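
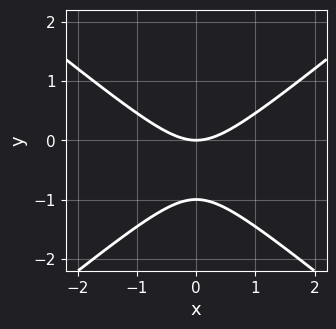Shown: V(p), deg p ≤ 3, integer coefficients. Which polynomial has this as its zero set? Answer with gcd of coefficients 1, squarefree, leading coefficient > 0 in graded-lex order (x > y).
2*x^2 - 3*y^2 - 3*y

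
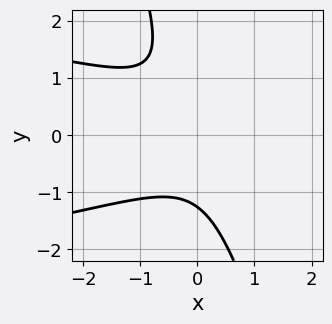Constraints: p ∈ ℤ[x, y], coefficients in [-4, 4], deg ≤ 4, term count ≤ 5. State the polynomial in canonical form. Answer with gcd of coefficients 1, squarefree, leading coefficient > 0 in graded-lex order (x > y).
3*x*y^2 + y^3 + 2*x^2 + x*y + 2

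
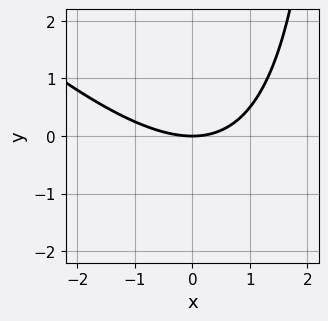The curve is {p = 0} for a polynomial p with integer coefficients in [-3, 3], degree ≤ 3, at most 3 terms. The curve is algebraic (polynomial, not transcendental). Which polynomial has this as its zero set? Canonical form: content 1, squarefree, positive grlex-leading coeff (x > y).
x^2 + x*y - 3*y

Degree: the shape is more complex than any degree-1 curve, so deg p = 2.
Against the integer gridlines: one y-axis crossing is at y = 0; it meets the x-axis at x = 0 (among the integer gridlines).
Putting this together gives p.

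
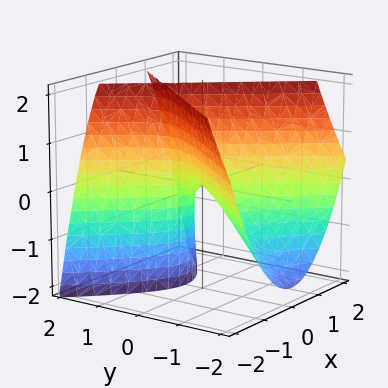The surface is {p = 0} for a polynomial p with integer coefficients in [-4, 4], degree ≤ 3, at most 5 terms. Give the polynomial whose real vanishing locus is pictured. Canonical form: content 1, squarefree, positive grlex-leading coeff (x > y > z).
Degree: no degree-1 surface has this shape, so deg p = 2.
Reading off the gridlines: it crosses the z-axis at the gridline z = 0; one x-axis crossing is at x = 0.
Solving for integer coefficients yields p as stated.

3*x^2 - 2*y^2 + 2*y*z - z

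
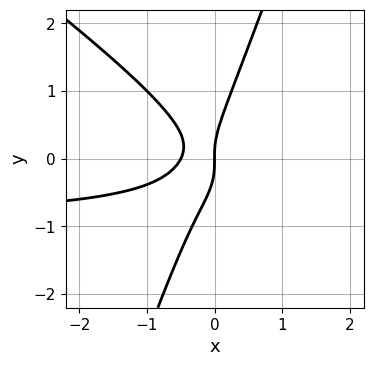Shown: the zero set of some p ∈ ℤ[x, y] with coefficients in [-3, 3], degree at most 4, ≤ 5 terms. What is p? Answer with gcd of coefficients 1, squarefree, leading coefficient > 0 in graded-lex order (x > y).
First, deg p = 3. The shape is more complex than any degree-2 curve.
Next, observable constraints: it crosses the x-axis at the gridline x = 0; one y-axis crossing is at y = 0.
Finally, putting this together gives p.

2*x^2*y + 2*x*y^2 - y^3 + 2*x^2 + x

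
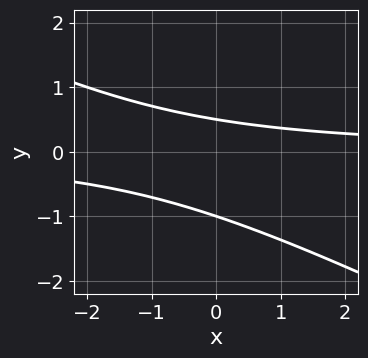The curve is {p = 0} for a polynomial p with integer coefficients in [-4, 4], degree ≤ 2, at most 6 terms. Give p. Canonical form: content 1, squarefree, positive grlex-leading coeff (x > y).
x*y + 2*y^2 + y - 1

deg p = 2. No degree-1 curve has this shape.
From the axis intercepts and sections: no x-intercept at any integer in the box; it crosses the y-axis at the gridline y = -1.
Assembling these constraints gives the stated polynomial.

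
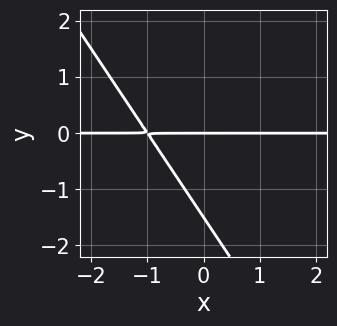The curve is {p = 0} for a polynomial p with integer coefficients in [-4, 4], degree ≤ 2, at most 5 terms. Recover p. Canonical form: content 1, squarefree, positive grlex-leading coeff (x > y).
3*x*y + 2*y^2 + 3*y

The degree is 2 — a generic line meets the curve in up to 2 points.
Observable constraints: it meets the y-axis at y = 0 (among the integer gridlines); the visible x-axis segment lies entirely on the curve.
These observations pin down the coefficients.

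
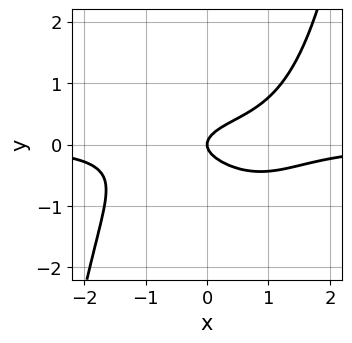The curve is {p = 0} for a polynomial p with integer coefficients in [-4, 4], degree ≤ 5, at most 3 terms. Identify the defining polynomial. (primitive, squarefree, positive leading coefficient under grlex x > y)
deg p = 4.
Observable constraints: one y-axis crossing is at y = 0; one x-axis crossing is at x = 0.
Solving for integer coefficients yields p as stated.

x^3*y - 3*y^2 + x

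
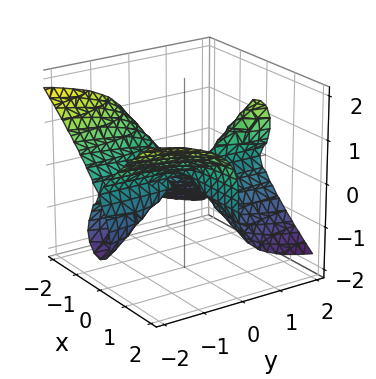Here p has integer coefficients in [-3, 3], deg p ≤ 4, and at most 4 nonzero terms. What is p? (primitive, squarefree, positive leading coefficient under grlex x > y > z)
3*x^2*y - 2*y*z^2 + 3*z^3

(a) I count 3 distinct pieces. Treating them together as one polynomial.
(b) The degree is 3 — a generic line meets the surface in up to 3 points.
(c) From the visible intercepts: every point of the y-axis in the box is on the surface; the visible x-axis segment lies entirely on the surface; it meets the z-axis at z = 0 (among the integer gridlines).
(d) Putting this together gives p.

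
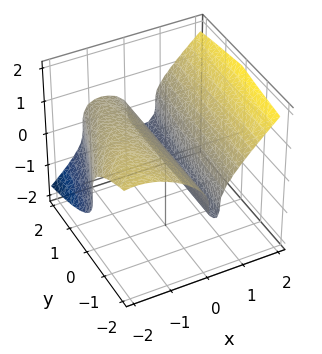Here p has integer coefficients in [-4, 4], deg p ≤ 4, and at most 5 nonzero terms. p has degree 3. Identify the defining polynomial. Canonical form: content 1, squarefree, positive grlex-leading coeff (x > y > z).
2*x^3 - x^2*y - 3*z^3 + 3*x^2 - 2*x

1. deg p = 3. The shape is more complex than any degree-2 surface.
2. From the visible intercepts: it crosses the z-axis at the gridline z = 0; every point of the y-axis in the box is on the surface.
3. Matching integer coefficients to the picture gives p. Check: (-2, 0, 0) on the x-axis lies on the surface, and p(-2, 0, 0) = 0. ✓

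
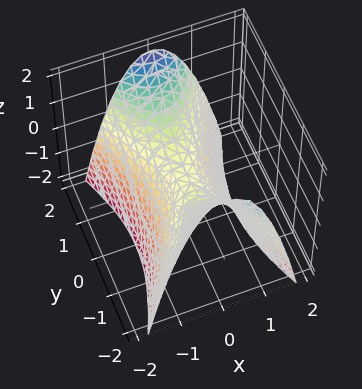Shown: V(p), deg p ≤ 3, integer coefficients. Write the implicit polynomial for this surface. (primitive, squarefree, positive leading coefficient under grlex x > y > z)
3*x^2 - y^2 + 2*z

The degree is 2 — a saddle surface; a quadric.
Symmetries: mirror symmetry x ↦ −x ⇒ only even powers of x; it's symmetric under y → −y, forcing even powers of y.
From the visible intercepts: it meets the y-axis at y = 0 (among the integer gridlines); one z-axis crossing is at z = 0; it meets the x-axis at x = 0 (among the integer gridlines).
Matching integer coefficients to the picture gives p.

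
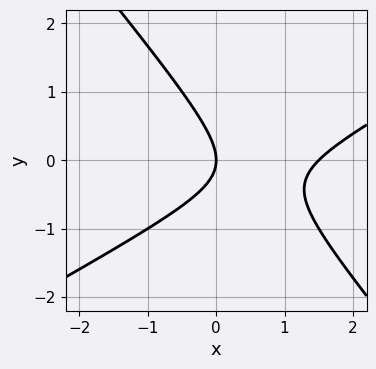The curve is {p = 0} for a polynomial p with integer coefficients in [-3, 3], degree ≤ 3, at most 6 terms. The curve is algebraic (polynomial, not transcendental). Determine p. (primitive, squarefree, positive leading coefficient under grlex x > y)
2*x^2 - 2*x*y - 3*y^2 - 3*x

deg p = 2.
Checking where it meets the axes: it crosses the x-axis at the gridline x = 0; it meets the y-axis at y = 0 (among the integer gridlines).
Assembling these constraints gives the stated polynomial.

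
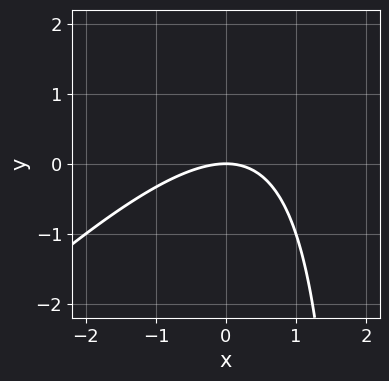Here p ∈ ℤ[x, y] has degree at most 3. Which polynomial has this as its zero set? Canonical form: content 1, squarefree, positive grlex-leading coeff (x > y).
1. Degree: no degree-1 curve has this shape, so deg p = 2.
2. From the axis intercepts and sections: one x-axis crossing is at x = 0; one y-axis crossing is at y = 0.
3. Together with the visible shape, these determine p as stated.

x^2 - x*y + 2*y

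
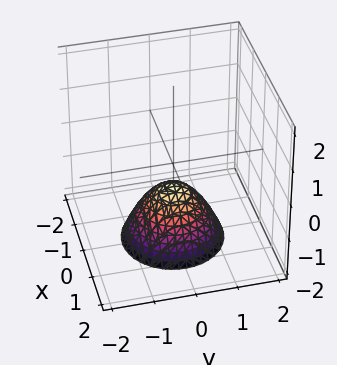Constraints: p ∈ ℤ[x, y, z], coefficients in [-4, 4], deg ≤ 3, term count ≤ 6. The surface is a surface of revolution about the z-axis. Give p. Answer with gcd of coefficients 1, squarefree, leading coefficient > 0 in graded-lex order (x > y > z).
3*x^2 + 3*y^2 + 3*z + 2

Degree: the shape is more complex than any degree-1 surface, so deg p = 2.
Symmetries: the surface is invariant under rotation about z: p = q(x² + y², z).
Observable constraints: no y-intercept at any integer in the box; a circular section at z = -1 has radius between 0 and 1; the surface avoids every integer x-axis point in the box.
The integer polynomial consistent with all of this is the stated p.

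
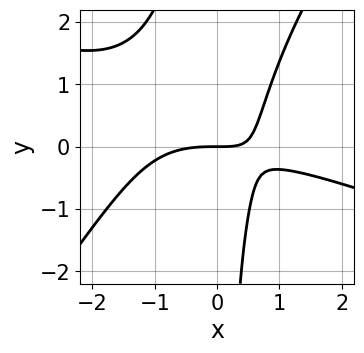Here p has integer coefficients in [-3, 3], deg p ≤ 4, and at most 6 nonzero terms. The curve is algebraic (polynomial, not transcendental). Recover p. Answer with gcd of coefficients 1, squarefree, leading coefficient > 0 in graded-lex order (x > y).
First, the degree is 3 — no degree-2 curve has this shape.
Next, reading off the gridlines: it meets the x-axis at x = 0 (among the integer gridlines); it crosses the y-axis at the gridline y = 0.
Finally, putting this together gives p.

x^3 + 2*x^2*y - 2*x*y^2 + 3*x*y - 3*y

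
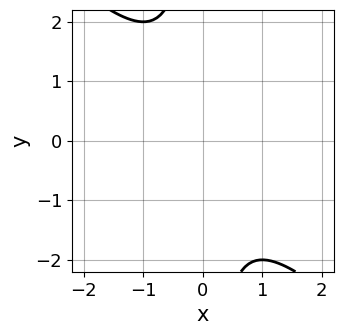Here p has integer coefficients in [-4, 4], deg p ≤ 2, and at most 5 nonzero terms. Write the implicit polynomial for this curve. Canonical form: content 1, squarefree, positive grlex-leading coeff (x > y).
1. Degree: the shape is more complex than any degree-1 curve, so deg p = 2.
2. From the axis intercepts and sections: no x-intercept at any integer in the box; no y-intercept at any integer in the box.
3. Solving for integer coefficients yields p as stated.

x^2 + x*y + 1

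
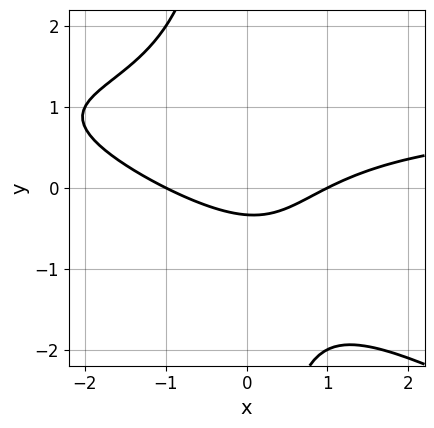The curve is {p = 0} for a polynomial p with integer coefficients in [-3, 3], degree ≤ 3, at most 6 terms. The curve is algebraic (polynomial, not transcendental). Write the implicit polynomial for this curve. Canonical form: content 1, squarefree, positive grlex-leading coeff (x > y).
x^2*y + 2*x*y^2 - x^2 + 3*y + 1

(a) deg p = 3. No degree-2 curve has this shape.
(b) From the axis intercepts and sections: the x-axis gridline crossings are at x ∈ {-1, 1}.
(c) Together with the visible shape, these determine p as stated.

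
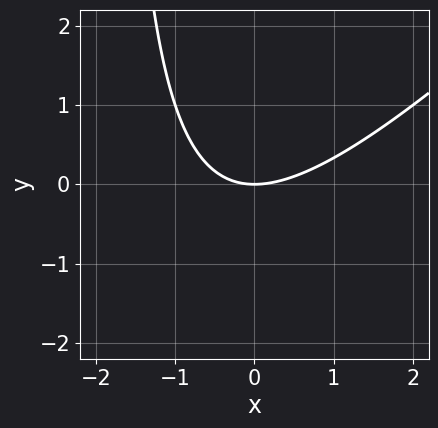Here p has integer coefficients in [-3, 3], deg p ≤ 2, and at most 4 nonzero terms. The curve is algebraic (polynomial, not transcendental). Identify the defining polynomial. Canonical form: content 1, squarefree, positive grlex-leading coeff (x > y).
x^2 - x*y - 2*y

1. deg p = 2. No degree-1 curve has this shape.
2. Observable constraints: one y-axis crossing is at y = 0; one x-axis crossing is at x = 0.
3. The integer polynomial consistent with all of this is the stated p.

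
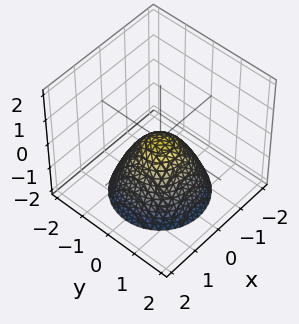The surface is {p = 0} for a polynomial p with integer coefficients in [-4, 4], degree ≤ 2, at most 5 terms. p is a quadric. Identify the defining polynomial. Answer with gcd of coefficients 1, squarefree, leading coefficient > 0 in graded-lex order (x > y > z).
First, the degree is 2 — a single bowl opening along one axis; a quadric.
Then, by symmetry, every cross-section ⟂ z is a circle, so x, y appear only via x² + y².
Next, from the axis intercepts and sections: it meets the y-axis at y = 0 (among the integer gridlines); it crosses the x-axis at the gridline x = 0; it crosses the z-axis at the gridline z = 0.
Finally, solving for integer coefficients yields p as stated.

x^2 + y^2 + z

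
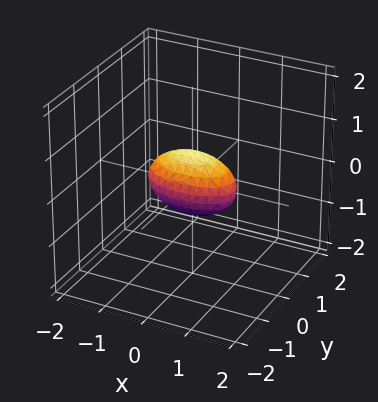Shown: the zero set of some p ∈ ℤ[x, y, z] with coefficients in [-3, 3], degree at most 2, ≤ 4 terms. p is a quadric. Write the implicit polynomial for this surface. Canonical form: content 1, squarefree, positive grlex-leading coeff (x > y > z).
x^2 + 3*y^2 + 2*z^2 - 1

Degree: a closed, bounded, convex surface; a quadric, so deg p = 2.
Symmetries: mirror symmetry x ↦ −x ⇒ only even powers of x; it's symmetric under y → −y, forcing even powers of y; it's symmetric under z → −z, forcing even powers of z.
Checking where it meets the axes: the x-axis gridline crossings are at x ∈ {-1, 1}.
Together with the visible shape, these determine p as stated.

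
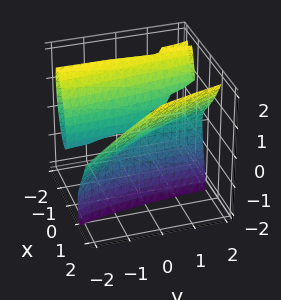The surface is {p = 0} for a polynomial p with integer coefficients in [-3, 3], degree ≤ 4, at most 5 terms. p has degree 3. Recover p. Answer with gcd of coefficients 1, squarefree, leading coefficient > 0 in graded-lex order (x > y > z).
2*x^3 + x^2*y + x*y - 3*x*z - z^2

1. I count 2 distinct pieces. Treating them together as one polynomial.
2. deg p = 3. No degree-2 surface has this shape.
3. Against the integer gridlines: one x-axis crossing is at x = 0; it meets the z-axis at z = 0 (among the integer gridlines).
4. Fitting integer coefficients to these (and the overall shape) gives p. Check: (0, -2, 0) on the y-axis lies on the surface, and p(0, -2, 0) = 0. ✓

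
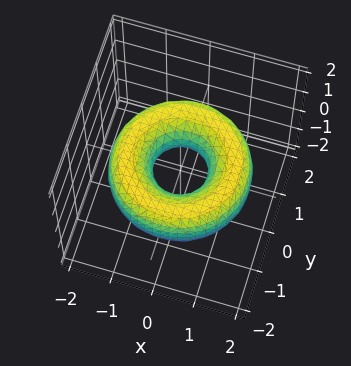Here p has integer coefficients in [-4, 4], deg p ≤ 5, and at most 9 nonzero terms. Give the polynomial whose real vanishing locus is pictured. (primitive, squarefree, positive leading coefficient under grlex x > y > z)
x^4 + 2*x^2*y^2 + y^4 - 3*x^2 - 3*y^2 + 3*z^2 + 1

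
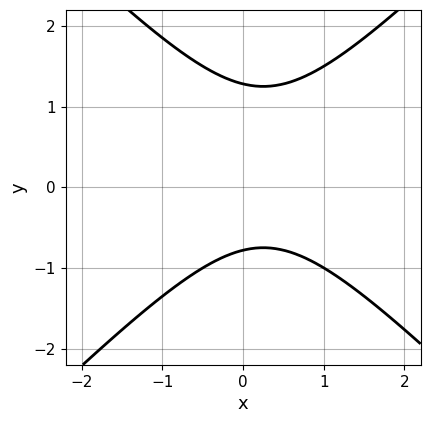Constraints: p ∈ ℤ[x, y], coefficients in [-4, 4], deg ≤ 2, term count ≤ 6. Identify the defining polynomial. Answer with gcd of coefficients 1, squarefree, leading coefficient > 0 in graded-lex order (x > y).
(a) deg p = 2. The shape is more complex than any degree-1 curve.
(b) Observable constraints: no x-intercept at any integer in the box.
(c) Together with the visible shape, these determine p as stated.

2*x^2 - 2*y^2 - x + y + 2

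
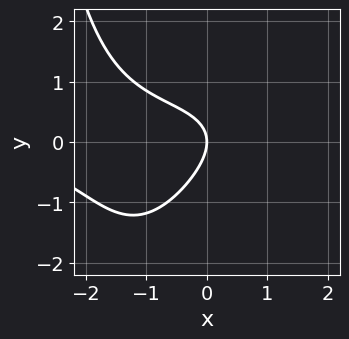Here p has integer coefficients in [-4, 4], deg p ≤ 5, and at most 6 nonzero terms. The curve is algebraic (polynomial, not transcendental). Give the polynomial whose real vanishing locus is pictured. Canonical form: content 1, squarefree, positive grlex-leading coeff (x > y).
deg p = 4. No degree-3 curve has this shape.
From the axis intercepts and sections: one x-axis crossing is at x = 0; one y-axis crossing is at y = 0.
The integer polynomial consistent with all of this is the stated p.

x^3*y - 2*x*y + 3*y^2 + 3*x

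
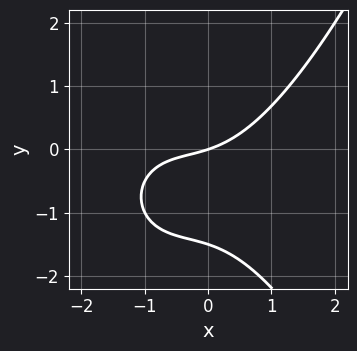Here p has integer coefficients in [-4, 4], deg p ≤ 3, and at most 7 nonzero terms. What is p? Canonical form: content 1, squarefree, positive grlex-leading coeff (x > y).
The degree is 3 — no degree-2 curve has this shape.
From the axis intercepts and sections: it meets the y-axis at y = 0 (among the integer gridlines); one x-axis crossing is at x = 0.
Fitting integer coefficients to these (and the overall shape) gives p.

x^3 + x^2 - 2*y^2 + x - 3*y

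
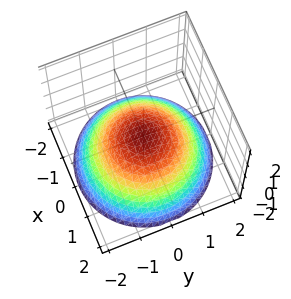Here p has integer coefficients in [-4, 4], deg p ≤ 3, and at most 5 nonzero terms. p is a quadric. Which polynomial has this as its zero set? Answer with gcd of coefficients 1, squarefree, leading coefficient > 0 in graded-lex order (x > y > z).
x^2 + y^2 + 2*z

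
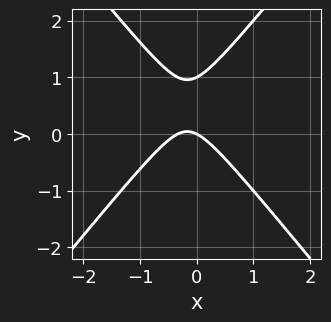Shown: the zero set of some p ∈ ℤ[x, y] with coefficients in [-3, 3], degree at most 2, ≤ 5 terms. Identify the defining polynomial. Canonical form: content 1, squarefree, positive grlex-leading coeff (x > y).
3*x^2 - 2*y^2 + x + 2*y

1. deg p = 2. No degree-1 curve has this shape.
2. Reading off the gridlines: the y-axis gridline crossings are at y ∈ {0, 1}; one x-axis crossing is at x = 0.
3. The integer polynomial consistent with all of this is the stated p.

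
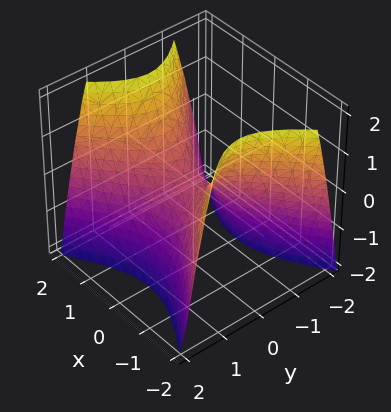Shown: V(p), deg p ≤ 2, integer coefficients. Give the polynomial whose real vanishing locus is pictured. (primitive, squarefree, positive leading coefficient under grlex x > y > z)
The degree is 2 — a saddle surface; a quadric.
Symmetries: mirror symmetry x ↦ −x ⇒ only even powers of x; mirror symmetry y ↦ −y ⇒ only even powers of y.
Against the integer gridlines: it meets the y-axis at y = 0 (among the integer gridlines); it crosses the z-axis at the gridline z = 0; it meets the x-axis at x = 0 (among the integer gridlines).
Together with the visible shape, these determine p as stated.

2*x^2 - 3*y^2 - 2*z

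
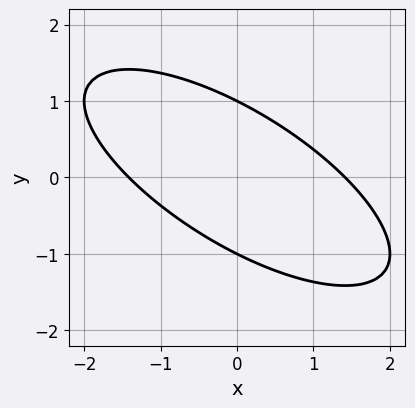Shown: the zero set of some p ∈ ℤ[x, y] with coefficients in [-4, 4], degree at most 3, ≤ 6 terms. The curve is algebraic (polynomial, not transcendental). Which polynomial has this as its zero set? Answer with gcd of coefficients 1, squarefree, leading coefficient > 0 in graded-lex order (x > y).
(a) The degree is 2 — the shape is more complex than any degree-1 curve.
(b) From the visible intercepts: among the integer gridlines, it crosses the y-axis at y ∈ {-1, 1}.
(c) Matching integer coefficients to the picture gives p.

x^2 + 2*x*y + 2*y^2 - 2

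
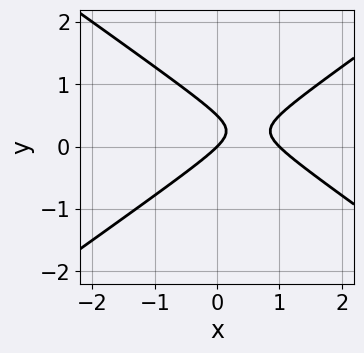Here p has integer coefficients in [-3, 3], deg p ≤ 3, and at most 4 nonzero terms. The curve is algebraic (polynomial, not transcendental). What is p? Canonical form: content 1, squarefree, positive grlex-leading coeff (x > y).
(a) Degree: a generic line meets the curve in up to 2 points, so deg p = 2.
(b) Observable constraints: it meets the y-axis at y = 0 (among the integer gridlines); the x-axis gridline crossings are at x ∈ {0, 1}.
(c) Putting this together gives p.

x^2 - 2*y^2 - x + y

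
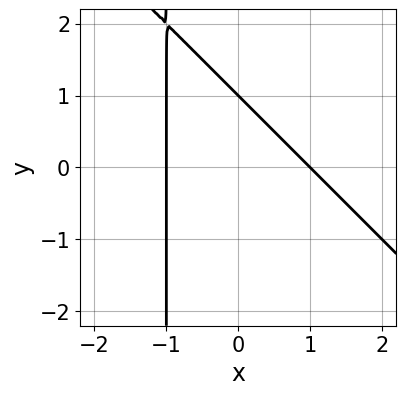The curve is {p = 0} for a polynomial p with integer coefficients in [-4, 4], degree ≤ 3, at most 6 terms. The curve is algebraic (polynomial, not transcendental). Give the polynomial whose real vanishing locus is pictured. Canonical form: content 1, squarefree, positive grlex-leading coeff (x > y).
First, the degree is 2 — no degree-1 curve has this shape.
Next, reading off the gridlines: among the integer gridlines, it crosses the x-axis at x ∈ {-1, 1}; one y-axis crossing is at y = 1.
Finally, these observations pin down the coefficients.

x^2 + x*y + y - 1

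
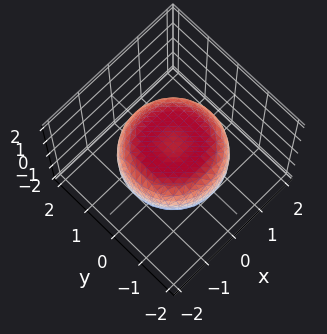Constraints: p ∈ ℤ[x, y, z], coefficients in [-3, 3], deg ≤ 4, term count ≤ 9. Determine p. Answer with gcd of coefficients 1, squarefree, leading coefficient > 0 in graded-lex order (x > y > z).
x^4 + 2*x^2*y^2 + y^4 - x^2 - y^2 + 3*z^2 - 2

1. The degree is 4 — no degree-3 surface has this shape.
2. Symmetry: the z-axis is an axis of rotation, so x and y enter only as x² + y².
3. Reading off the gridlines: a circular section at z = 0 has radius between 1 and 2.
4. Together with the visible shape, these determine p as stated.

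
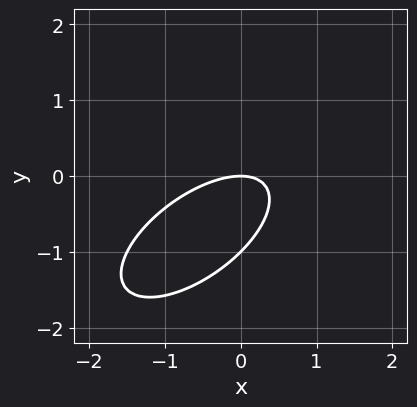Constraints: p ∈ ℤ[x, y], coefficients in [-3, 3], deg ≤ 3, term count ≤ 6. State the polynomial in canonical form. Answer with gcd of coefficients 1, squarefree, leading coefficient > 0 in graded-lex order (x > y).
2*x^2 - 3*x*y + 3*y^2 + 3*y

The degree is 2 — no degree-1 curve has this shape.
From the visible intercepts: the y-axis gridline crossings are at y ∈ {-1, 0}; it crosses the x-axis at the gridline x = 0.
These observations pin down the coefficients.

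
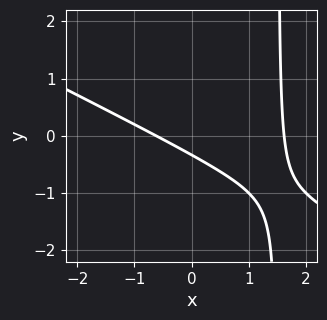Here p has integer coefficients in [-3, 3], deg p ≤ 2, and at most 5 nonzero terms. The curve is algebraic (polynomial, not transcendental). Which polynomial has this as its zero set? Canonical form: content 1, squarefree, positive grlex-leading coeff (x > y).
x^2 + 2*x*y - x - 3*y - 1

First, degree: a generic line meets the curve in up to 2 points, so deg p = 2.
Finally, the integer polynomial consistent with all of this is the stated p.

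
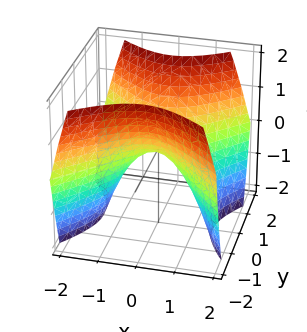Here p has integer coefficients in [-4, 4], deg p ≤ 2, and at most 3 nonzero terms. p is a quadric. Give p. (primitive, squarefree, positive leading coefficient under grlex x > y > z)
x^2 - y^2 + z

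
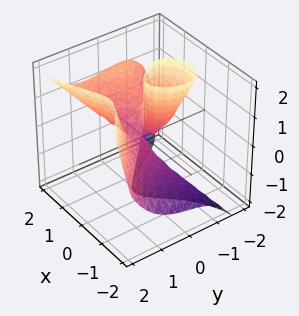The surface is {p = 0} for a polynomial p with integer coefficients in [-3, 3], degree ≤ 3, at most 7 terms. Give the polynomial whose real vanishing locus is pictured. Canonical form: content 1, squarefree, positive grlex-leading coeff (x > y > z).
1. The degree is 3 — no degree-2 surface has this shape.
2. From the axis intercepts and sections: one x-axis crossing is at x = 0; the visible z-axis segment lies entirely on the surface; it crosses the y-axis at the gridline y = 0.
3. Putting this together gives p.

2*x^3 - 3*x^2*z - x*z^2 + 3*y^3 - 3*y*z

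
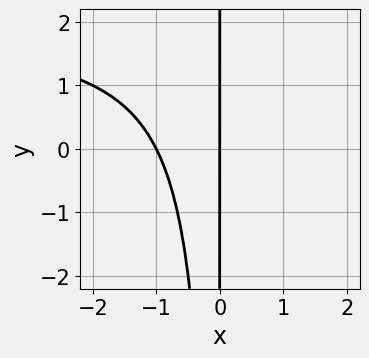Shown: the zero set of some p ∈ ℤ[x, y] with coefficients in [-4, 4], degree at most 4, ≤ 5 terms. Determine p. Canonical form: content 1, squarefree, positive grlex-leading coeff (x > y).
x^2*y - 2*x^2 - 2*x

Degree: no degree-2 curve has this shape, so deg p = 3.
Reading off the gridlines: the visible y-axis segment lies entirely on the curve; the x-axis gridline crossings are at x ∈ {-1, 0}.
Fitting integer coefficients to these (and the overall shape) gives p.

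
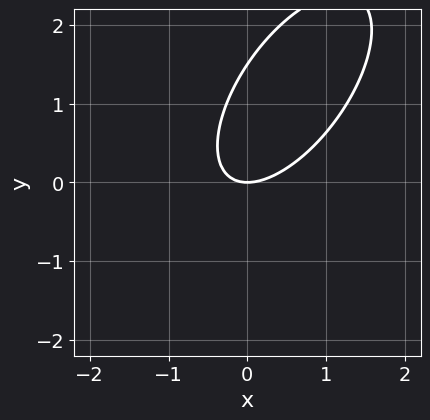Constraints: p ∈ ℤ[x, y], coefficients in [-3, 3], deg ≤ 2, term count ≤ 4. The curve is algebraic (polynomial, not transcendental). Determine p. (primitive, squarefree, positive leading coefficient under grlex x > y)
deg p = 2.
From the axis intercepts and sections: one x-axis crossing is at x = 0; it crosses the y-axis at the gridline y = 0.
Putting this together gives p.

3*x^2 - 3*x*y + 2*y^2 - 3*y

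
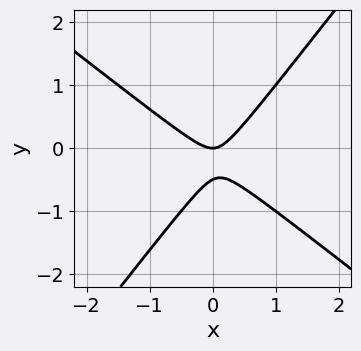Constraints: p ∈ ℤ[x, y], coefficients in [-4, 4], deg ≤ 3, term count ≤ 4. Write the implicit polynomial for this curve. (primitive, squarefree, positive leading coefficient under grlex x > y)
First, deg p = 2. No degree-1 curve has this shape.
Then, against the integer gridlines: it meets the y-axis at y = 0 (among the integer gridlines); one x-axis crossing is at x = 0.
Finally, putting this together gives p.

2*x^2 + x*y - 2*y^2 - y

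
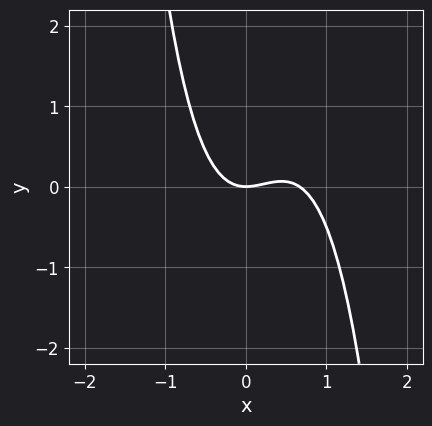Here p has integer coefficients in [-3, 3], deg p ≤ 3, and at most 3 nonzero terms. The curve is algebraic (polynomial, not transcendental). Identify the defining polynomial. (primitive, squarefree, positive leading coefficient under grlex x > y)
3*x^3 - 2*x^2 + 2*y

1. Degree: the shape is more complex than any degree-2 curve, so deg p = 3.
2. Checking where it meets the axes: it crosses the x-axis at the gridline x = 0; it meets the y-axis at y = 0 (among the integer gridlines).
3. Fitting integer coefficients to these (and the overall shape) gives p.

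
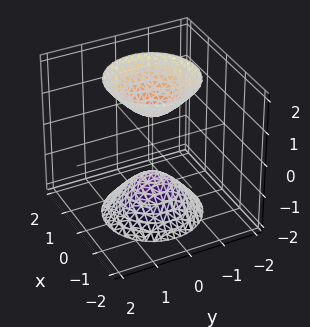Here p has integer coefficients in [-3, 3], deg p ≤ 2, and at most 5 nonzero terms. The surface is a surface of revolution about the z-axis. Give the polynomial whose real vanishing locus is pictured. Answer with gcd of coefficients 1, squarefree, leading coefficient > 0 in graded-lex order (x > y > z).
2*x^2 + 2*y^2 - z^2 + 1

There are 2 components. They look like related sheets of one shape, so recover p as a whole.
deg p = 2. No degree-1 surface has this shape.
Symmetry: every cross-section ⟂ z is a circle, so x, y appear only via x² + y².
Reading off the gridlines: the surface avoids every integer x-axis point in the box; the surface avoids every integer y-axis point in the box; a circular section at z = 2 has radius between 1 and 2.
Fitting integer coefficients to these (and the overall shape) gives p. Check: (0, 0, 1) on the z-axis lies on the surface, and p(0, 0, 1) = 0. ✓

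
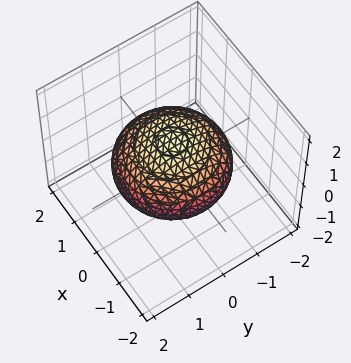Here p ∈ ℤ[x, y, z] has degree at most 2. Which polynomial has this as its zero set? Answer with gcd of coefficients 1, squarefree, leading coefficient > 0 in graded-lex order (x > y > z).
First, the degree is 2 — a closed, bounded, convex surface; a quadric.
Next, symmetries: mirror symmetry z ↦ −z ⇒ only even powers of z; the z-axis is an axis of rotation, so x and y enter only as x² + y².
Next, checking where it meets the axes: a circular section at z = 0 has radius between 1 and 2; the z-axis gridline crossings are at z ∈ {-1, 1}.
Finally, these observations pin down the coefficients.

x^2 + y^2 + 2*z^2 - 2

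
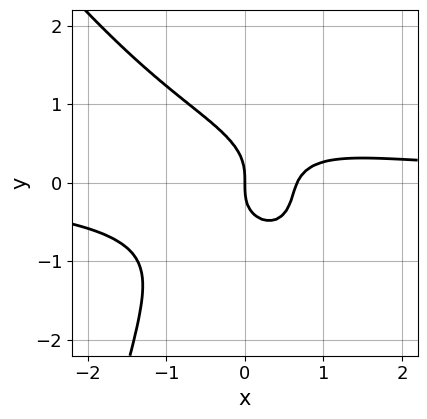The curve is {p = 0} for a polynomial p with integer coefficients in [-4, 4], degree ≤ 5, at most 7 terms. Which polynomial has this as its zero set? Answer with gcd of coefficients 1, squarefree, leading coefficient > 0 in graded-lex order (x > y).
3*x^3*y + 2*x^2*y^2 + 3*y^3 - 3*x^2 + 2*x

First, deg p = 4. A generic line meets the curve in up to 4 points.
Next, observable constraints: it meets the x-axis at x = 0 (among the integer gridlines); it meets the y-axis at y = 0 (among the integer gridlines).
Finally, putting this together gives p.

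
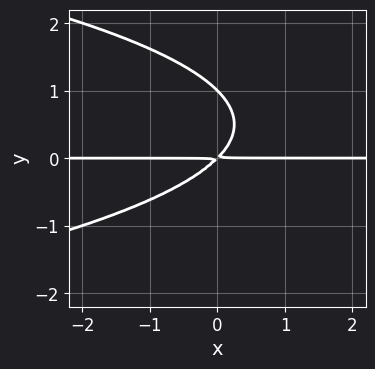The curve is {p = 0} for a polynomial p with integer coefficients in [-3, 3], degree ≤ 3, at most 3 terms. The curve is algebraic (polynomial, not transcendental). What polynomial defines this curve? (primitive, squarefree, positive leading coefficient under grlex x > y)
y^3 + x*y - y^2

The degree is 3 — no degree-2 curve has this shape.
Observable constraints: it meets the y-axis at y = 1 (among the integer gridlines); the visible x-axis segment lies entirely on the curve.
Assembling these constraints gives the stated polynomial.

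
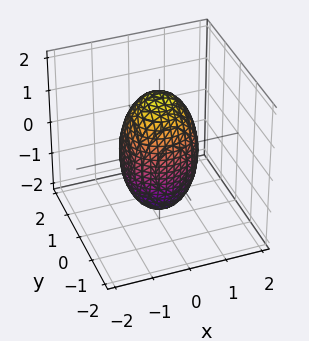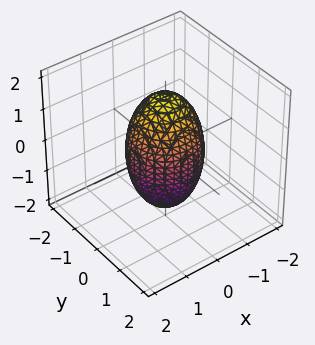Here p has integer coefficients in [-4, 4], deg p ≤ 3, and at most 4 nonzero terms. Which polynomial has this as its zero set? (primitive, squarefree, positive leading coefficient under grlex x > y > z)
3*x^2 + 3*y^2 + z^2 - 3

Degree: a generic line meets the surface in up to 2 points, so deg p = 2.
Symmetries: the surface is invariant under rotation about z: p = q(x² + y², z).
Observable constraints: the y-axis gridline crossings are at y ∈ {-1, 1}; the x-axis gridline crossings are at x ∈ {-1, 1}; a circular section at z = 0 has radius exactly 1.
These observations pin down the coefficients.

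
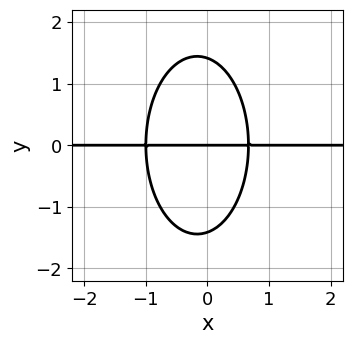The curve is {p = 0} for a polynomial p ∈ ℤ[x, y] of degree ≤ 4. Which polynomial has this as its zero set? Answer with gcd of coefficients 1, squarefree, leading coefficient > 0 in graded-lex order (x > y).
3*x^2*y + y^3 + x*y - 2*y

deg p = 3. No degree-2 curve has this shape.
From the visible intercepts: one y-axis crossing is at y = 0; the visible x-axis segment lies entirely on the curve.
Putting this together gives p.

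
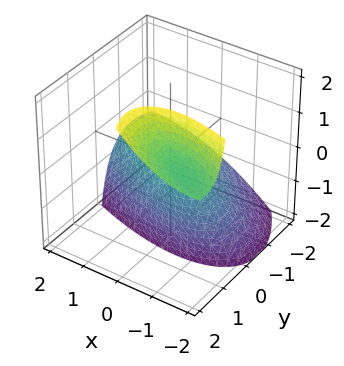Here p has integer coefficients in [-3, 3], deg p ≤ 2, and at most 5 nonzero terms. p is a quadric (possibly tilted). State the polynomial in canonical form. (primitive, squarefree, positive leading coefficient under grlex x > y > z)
x^2 + 2*x*y + 2*y^2 - 3*y*z + 2*z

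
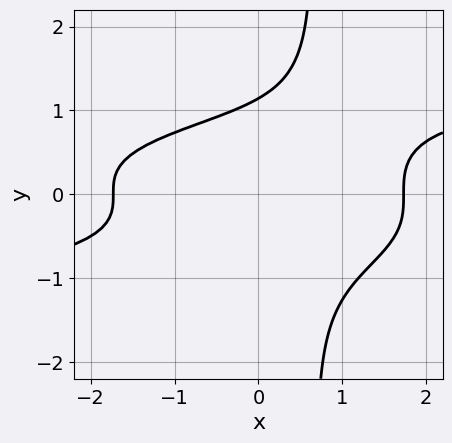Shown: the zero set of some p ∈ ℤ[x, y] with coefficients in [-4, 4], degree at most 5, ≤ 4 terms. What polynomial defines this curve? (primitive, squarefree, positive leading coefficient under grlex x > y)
3*x*y^3 - 2*y^3 - x^2 + 3

1. deg p = 4.
2. Solving for integer coefficients yields p as stated.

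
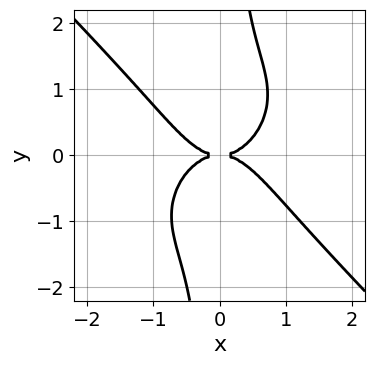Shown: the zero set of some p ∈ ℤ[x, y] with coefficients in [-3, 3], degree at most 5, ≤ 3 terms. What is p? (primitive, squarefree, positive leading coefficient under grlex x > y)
deg p = 4. The shape is more complex than any degree-3 curve.
From the visible intercepts: it meets the x-axis at x = 0 (among the integer gridlines); it meets the y-axis at y = 0 (among the integer gridlines).
The integer polynomial consistent with all of this is the stated p.

x^4 + x*y^3 - y^2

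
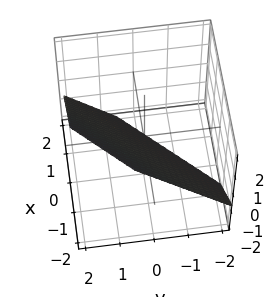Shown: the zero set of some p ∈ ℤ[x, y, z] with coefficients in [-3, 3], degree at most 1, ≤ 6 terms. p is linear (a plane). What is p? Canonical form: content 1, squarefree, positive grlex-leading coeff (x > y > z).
(a) The degree is 1 — the surface is flat (a plane).
(b) Putting this together gives p.

3*x - 3*y + 3*z + 2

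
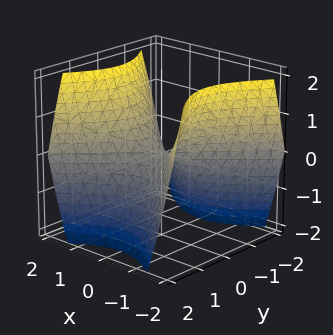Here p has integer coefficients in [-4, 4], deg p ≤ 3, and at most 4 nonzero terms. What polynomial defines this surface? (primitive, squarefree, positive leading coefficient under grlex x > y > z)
x^2 - y^2 - z

1. Degree: a saddle surface; a quadric, so deg p = 2.
2. Symmetries: mirror symmetry y ↦ −y ⇒ only even powers of y; mirror symmetry x ↦ −x ⇒ only even powers of x.
3. From the visible intercepts: it meets the z-axis at z = 0 (among the integer gridlines); one y-axis crossing is at y = 0.
4. The integer polynomial consistent with all of this is the stated p.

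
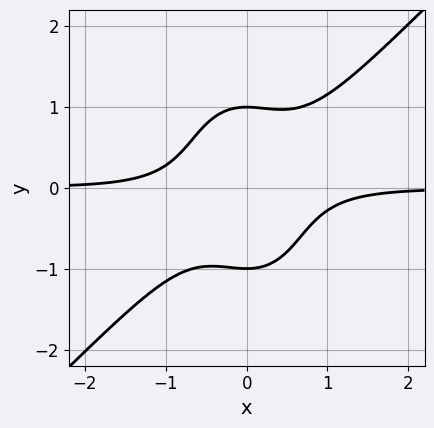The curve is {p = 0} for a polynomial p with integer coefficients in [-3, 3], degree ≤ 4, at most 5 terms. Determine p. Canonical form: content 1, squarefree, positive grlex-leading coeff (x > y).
3*x^3*y - 2*x^2*y^2 - y^4 + 1

First, deg p = 4. The shape is more complex than any degree-3 curve.
Next, against the integer gridlines: among the integer gridlines, it crosses the y-axis at y ∈ {-1, 1}; it misses every integer gridline on the x-axis.
Finally, solving for integer coefficients yields p as stated.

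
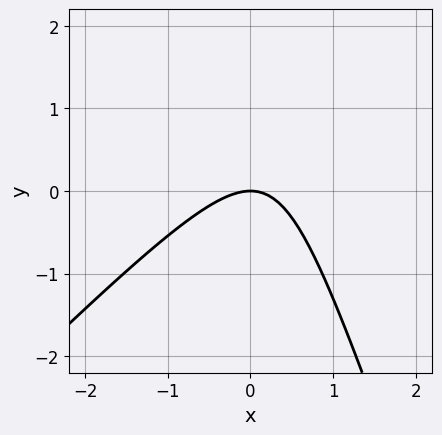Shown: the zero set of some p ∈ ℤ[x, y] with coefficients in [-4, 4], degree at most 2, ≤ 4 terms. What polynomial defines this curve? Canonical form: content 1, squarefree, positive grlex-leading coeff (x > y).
First, deg p = 2. No degree-1 curve has this shape.
Then, reading off the gridlines: one y-axis crossing is at y = 0; it meets the x-axis at x = 0 (among the integer gridlines).
Finally, the integer polynomial consistent with all of this is the stated p.

3*x^2 - 2*x*y - y^2 + 3*y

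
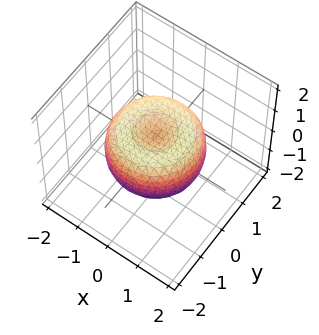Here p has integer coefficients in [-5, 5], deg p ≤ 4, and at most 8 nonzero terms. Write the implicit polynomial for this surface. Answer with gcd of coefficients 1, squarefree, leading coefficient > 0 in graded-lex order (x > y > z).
2*x^4 + 4*x^2*y^2 + 2*y^4 - 3*x^2 - 3*y^2 + 3*z^2 - 1

1. deg p = 4. No degree-3 surface has this shape.
2. Symmetries: the surface is invariant under rotation about z: p = q(x² + y², z).
3. Reading off the gridlines: a circular section at z = 0 has radius between 1 and 2.
4. Assembling these constraints gives the stated polynomial.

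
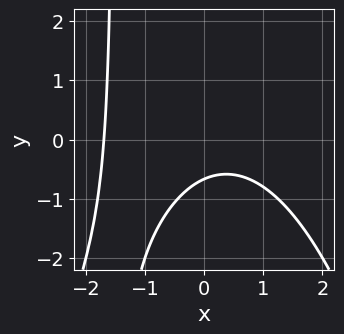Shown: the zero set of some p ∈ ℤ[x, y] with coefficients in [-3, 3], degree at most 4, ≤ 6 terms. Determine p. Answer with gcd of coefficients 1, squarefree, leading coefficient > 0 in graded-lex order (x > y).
x^3 + x^2 + 2*x*y + 3*y + 2

The degree is 3 — the shape is more complex than any degree-2 curve.
The integer polynomial consistent with all of this is the stated p.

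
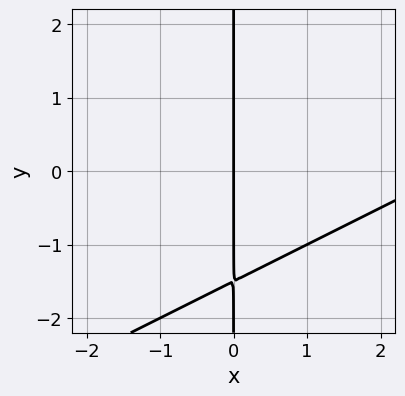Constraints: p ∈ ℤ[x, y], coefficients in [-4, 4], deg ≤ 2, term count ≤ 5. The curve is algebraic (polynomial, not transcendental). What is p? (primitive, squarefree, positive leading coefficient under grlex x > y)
1. The degree is 2 — the shape is more complex than any degree-1 curve.
2. Against the integer gridlines: every point of the y-axis in the box is on the curve; it crosses the x-axis at the gridline x = 0.
3. Assembling these constraints gives the stated polynomial.

x^2 - 2*x*y - 3*x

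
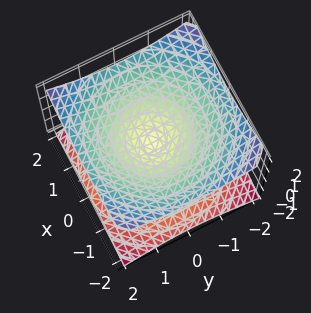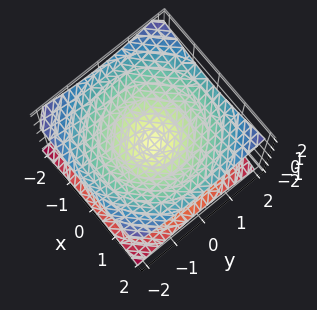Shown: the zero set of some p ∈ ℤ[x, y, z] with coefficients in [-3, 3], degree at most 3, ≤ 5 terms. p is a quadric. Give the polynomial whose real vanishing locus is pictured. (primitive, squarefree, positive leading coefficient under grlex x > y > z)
1. Degree: a double cone through the origin; a quadric, so deg p = 2.
2. Symmetries: it's symmetric under z → −z, forcing even powers of z; the z-axis is an axis of rotation, so x and y enter only as x² + y².
3. Checking where it meets the axes: one y-axis crossing is at y = 0; a circular section at z = 1 has radius between 1 and 2; it meets the z-axis at z = 0 (among the integer gridlines).
4. Matching integer coefficients to the picture gives p.

x^2 + y^2 - 2*z^2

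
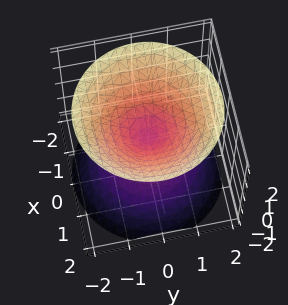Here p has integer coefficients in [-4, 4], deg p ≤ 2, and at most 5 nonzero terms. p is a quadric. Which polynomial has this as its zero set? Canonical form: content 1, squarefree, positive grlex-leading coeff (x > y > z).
1. The picture has 2 separate pieces.
2. deg p = 2.
3. Symmetries: the z ↦ −z reflection is a symmetry, so z appears only in even powers; the z-axis is an axis of rotation, so x and y enter only as x² + y².
4. Checking where it meets the axes: a circular section at z = 1 has radius exactly 1; one x-axis crossing is at x = 0; it crosses the y-axis at the gridline y = 0.
5. Putting this together gives p.

x^2 + y^2 - z^2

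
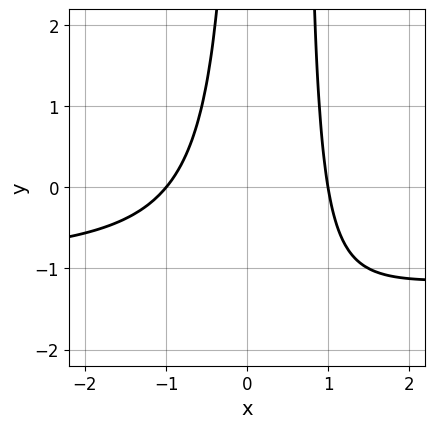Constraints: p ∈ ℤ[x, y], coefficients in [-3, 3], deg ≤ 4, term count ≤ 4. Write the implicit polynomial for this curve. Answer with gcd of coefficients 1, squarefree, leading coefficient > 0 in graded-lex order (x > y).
3*x^2*y + 3*x^2 - 2*x*y - 3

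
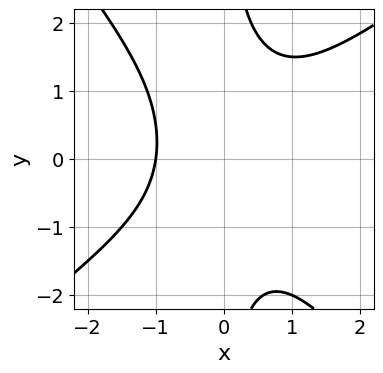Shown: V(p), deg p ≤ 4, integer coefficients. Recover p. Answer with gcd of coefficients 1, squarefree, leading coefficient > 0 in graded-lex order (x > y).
(a) deg p = 3.
(b) From the axis intercepts and sections: the curve avoids every integer y-axis point in the box; it meets the x-axis at x = -1 (among the integer gridlines).
(c) Assembling these constraints gives the stated polynomial.

2*x^3 - x^2*y - 2*x*y^2 + x + 3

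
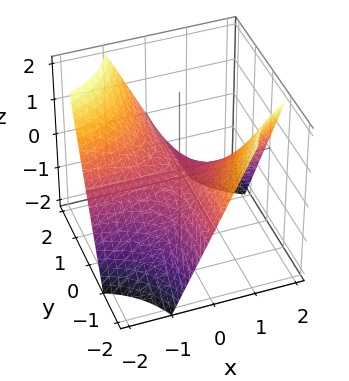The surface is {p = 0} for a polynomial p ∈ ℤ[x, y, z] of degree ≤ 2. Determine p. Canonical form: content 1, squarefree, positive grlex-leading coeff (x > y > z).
x*y + z

First, the degree is 2 — a hyperbolic paraboloid; a quadric.
Next, observable constraints: it crosses the z-axis at the gridline z = 0; every point of the x-axis in the box is on the surface; every point of the y-axis in the box is on the surface.
Finally, fitting integer coefficients to these (and the overall shape) gives p.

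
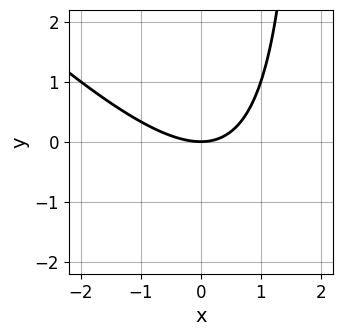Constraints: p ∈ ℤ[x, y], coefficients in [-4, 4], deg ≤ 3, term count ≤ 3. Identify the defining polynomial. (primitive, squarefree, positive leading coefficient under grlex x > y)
x^2 + x*y - 2*y

First, deg p = 2. The shape is more complex than any degree-1 curve.
Then, observable constraints: one x-axis crossing is at x = 0; it meets the y-axis at y = 0 (among the integer gridlines).
Finally, putting this together gives p.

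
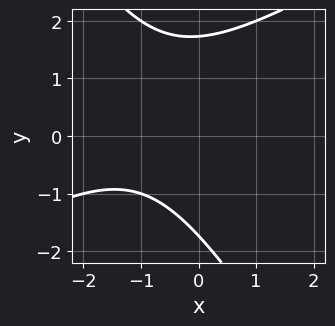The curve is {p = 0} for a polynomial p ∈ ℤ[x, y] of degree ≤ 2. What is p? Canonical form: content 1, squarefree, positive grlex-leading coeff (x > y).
x^2 - x*y - y^2 + 2*x + 3

First, deg p = 2. No degree-1 curve has this shape.
Then, reading off the gridlines: the curve avoids every integer x-axis point in the box.
Finally, solving for integer coefficients yields p as stated.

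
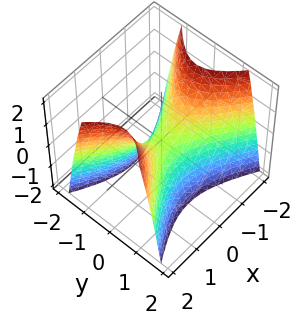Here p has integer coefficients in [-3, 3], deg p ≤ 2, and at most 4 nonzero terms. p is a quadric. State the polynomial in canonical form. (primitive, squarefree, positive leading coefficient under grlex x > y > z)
The degree is 2 — a hyperbolic paraboloid; a quadric.
Symmetries: mirror symmetry y ↦ −y ⇒ only even powers of y; it's symmetric under x → −x, forcing even powers of x.
Against the integer gridlines: one y-axis crossing is at y = 0; it crosses the z-axis at the gridline z = 0; it crosses the x-axis at the gridline x = 0.
Matching integer coefficients to the picture gives p.

x^2 - 2*y^2 - z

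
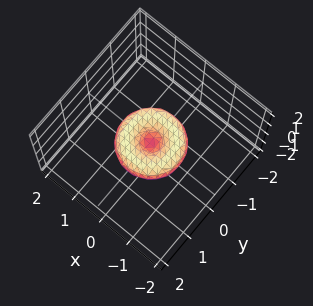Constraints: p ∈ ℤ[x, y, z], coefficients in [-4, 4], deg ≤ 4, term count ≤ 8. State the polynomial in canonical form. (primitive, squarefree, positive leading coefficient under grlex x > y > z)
x^4 + 2*x^2*y^2 + y^4 - x^2 - y^2 + 2*z^2

The degree is 4 — the shape is more complex than any degree-3 surface.
Symmetries: the z-axis is an axis of rotation, so x and y enter only as x² + y².
Observable constraints: the x-axis gridline crossings are at x ∈ {-1, 0, 1}; one z-axis crossing is at z = 0; the y-axis gridline crossings are at y ∈ {-1, 0, 1}.
Putting this together gives p.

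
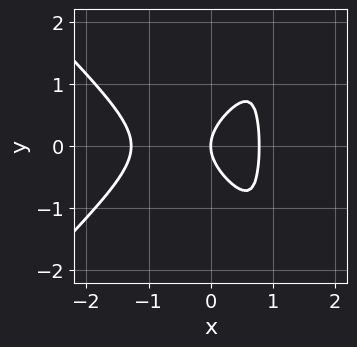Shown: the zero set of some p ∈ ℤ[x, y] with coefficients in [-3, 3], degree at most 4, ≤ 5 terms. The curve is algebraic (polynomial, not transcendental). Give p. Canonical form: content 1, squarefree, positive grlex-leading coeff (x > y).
2*x^3 - 2*x*y^2 + x^2 + 2*y^2 - 2*x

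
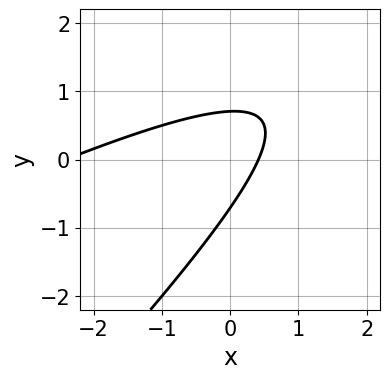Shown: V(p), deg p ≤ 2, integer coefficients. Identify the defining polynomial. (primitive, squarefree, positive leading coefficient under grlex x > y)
x^2 - 3*x*y + 2*y^2 + 2*x - 1

(a) Degree: no degree-1 curve has this shape, so deg p = 2.
(b) Putting this together gives p.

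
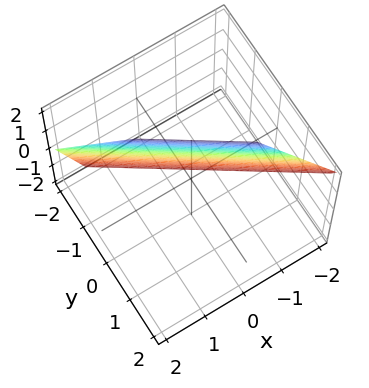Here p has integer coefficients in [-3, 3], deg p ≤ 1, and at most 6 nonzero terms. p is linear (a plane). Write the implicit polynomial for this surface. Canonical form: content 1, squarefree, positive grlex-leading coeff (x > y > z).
2*x + 3*y - 2*z + 2

First, degree: the surface is flat (a plane), so deg p = 1.
Then, observable constraints: one x-axis crossing is at x = -1; it crosses the z-axis at the gridline z = 1.
Finally, assembling these constraints gives the stated polynomial.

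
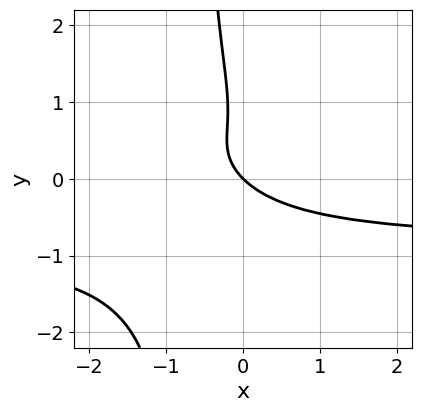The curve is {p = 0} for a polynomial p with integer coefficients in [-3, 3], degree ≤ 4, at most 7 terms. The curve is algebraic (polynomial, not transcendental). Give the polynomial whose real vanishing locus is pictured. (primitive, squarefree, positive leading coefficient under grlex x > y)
(a) Degree: no degree-3 curve has this shape, so deg p = 4.
(b) From the axis intercepts and sections: it crosses the y-axis at the gridline y = 0; one x-axis crossing is at x = 0.
(c) Solving for integer coefficients yields p as stated.

3*x*y^3 + 2*y^3 - 3*y^2 + 2*x + 2*y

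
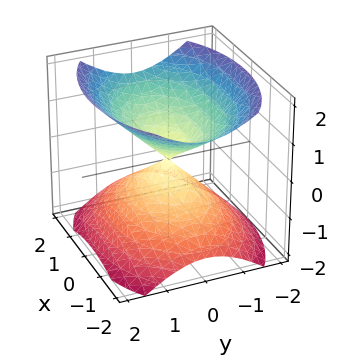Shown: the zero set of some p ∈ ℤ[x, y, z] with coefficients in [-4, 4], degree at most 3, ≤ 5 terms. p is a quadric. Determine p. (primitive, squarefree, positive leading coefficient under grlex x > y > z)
x^2 + 2*y^2 - 2*z^2

First, there are 2 components. They look like related sheets of one shape, so recover p as a whole.
Next, deg p = 2. Two nappes meeting at a single point; a quadric.
Then, symmetries: mirror symmetry x ↦ −x ⇒ only even powers of x; the z ↦ −z reflection is a symmetry, so z appears only in even powers; the y ↦ −y reflection is a symmetry, so y appears only in even powers.
Then, from the visible intercepts: one x-axis crossing is at x = 0; it crosses the z-axis at the gridline z = 0; one y-axis crossing is at y = 0.
Finally, putting this together gives p.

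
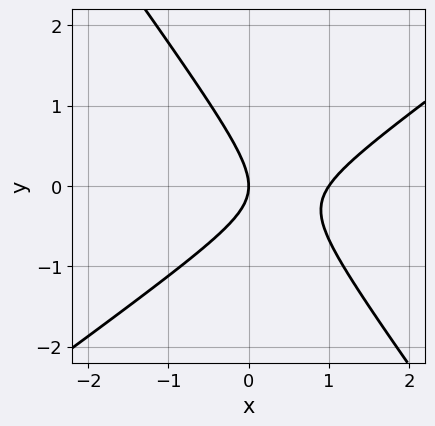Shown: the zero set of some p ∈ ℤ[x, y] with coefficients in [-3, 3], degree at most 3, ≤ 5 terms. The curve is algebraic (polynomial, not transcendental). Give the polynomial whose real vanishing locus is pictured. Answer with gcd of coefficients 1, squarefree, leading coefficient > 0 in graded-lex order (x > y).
1. Degree: a generic line meets the curve in up to 2 points, so deg p = 2.
2. From the visible intercepts: one y-axis crossing is at y = 0; among the integer gridlines, it crosses the x-axis at x ∈ {0, 1}.
3. Together with the visible shape, these determine p as stated.

3*x^2 - 2*x*y - 3*y^2 - 3*x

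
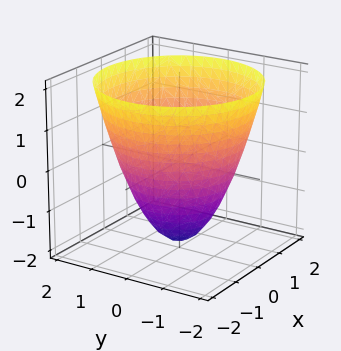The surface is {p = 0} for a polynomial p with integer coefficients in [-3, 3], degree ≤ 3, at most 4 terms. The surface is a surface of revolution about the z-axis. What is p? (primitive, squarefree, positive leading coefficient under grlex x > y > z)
The degree is 2 — the shape is more complex than any degree-1 surface.
Symmetries: every cross-section ⟂ z is a circle, so x, y appear only via x² + y².
From the axis intercepts and sections: it crosses the z-axis at the gridline z = -2; a circular section at z = 0 has radius between 1 and 2.
Matching integer coefficients to the picture gives p.

x^2 + y^2 - z - 2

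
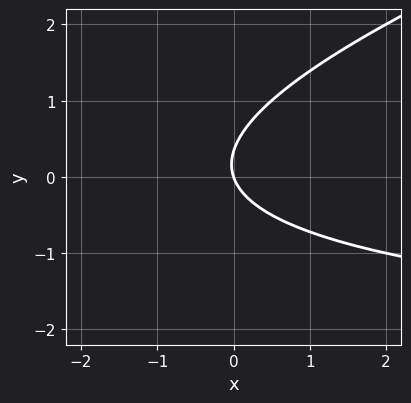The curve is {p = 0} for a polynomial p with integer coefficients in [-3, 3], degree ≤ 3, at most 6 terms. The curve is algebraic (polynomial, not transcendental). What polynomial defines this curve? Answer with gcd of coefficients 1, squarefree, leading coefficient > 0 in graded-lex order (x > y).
x*y - 3*y^2 + 3*x + y

(a) Degree: the shape is more complex than any degree-1 curve, so deg p = 2.
(b) Reading off the gridlines: it meets the y-axis at y = 0 (among the integer gridlines); one x-axis crossing is at x = 0.
(c) These observations pin down the coefficients.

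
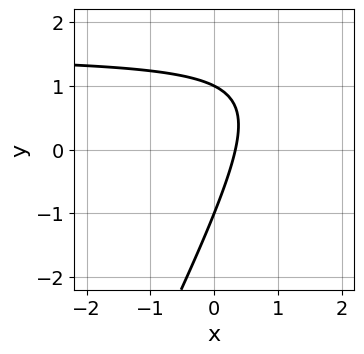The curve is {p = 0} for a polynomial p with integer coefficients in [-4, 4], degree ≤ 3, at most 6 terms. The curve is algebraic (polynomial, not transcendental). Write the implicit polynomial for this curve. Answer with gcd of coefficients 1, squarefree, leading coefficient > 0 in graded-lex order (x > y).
First, deg p = 2. A generic line meets the curve in up to 2 points.
Then, checking where it meets the axes: the y-axis gridline crossings are at y ∈ {-1, 1}.
Finally, assembling these constraints gives the stated polynomial.

2*x*y - y^2 - 3*x + 1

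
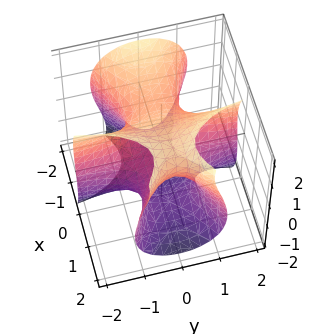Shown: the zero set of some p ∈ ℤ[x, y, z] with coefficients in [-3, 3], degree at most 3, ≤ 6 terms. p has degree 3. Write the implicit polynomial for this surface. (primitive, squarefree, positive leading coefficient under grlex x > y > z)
1. deg p = 3. A generic line meets the surface in up to 3 points.
2. Against the integer gridlines: one z-axis crossing is at z = 0; every point of the y-axis in the box is on the surface; one x-axis crossing is at x = 0.
3. Matching integer coefficients to the picture gives p.

x^3 - 3*x*y^2 - x*z^2 + z^3 - 2*z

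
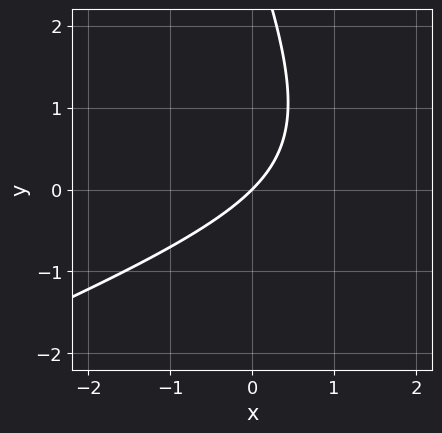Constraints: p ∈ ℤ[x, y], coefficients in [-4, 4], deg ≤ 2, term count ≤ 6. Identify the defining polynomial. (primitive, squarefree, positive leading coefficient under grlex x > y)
x^2 - 2*x*y - y^2 - 3*x + 3*y

The degree is 2 — a generic line meets the curve in up to 2 points.
From the visible intercepts: it meets the y-axis at y = 0 (among the integer gridlines); it meets the x-axis at x = 0 (among the integer gridlines).
The integer polynomial consistent with all of this is the stated p.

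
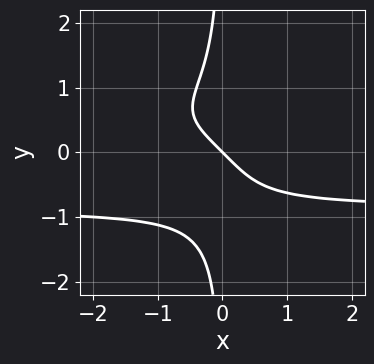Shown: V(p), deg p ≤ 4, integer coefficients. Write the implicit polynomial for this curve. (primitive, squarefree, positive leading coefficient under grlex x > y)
1. deg p = 4. No degree-3 curve has this shape.
2. Checking where it meets the axes: one x-axis crossing is at x = 0; it crosses the y-axis at the gridline y = 0.
3. The integer polynomial consistent with all of this is the stated p.

3*x*y^3 + 2*x + 2*y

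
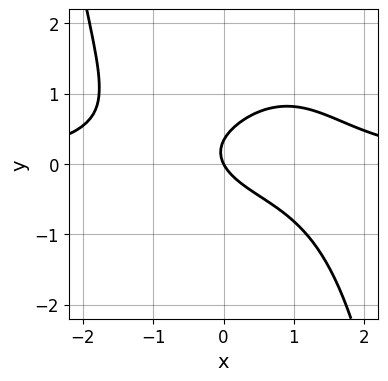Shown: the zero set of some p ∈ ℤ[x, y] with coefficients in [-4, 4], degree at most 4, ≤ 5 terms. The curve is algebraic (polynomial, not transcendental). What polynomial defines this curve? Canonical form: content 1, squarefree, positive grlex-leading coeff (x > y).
(a) The degree is 4 — a generic line meets the curve in up to 4 points.
(b) Checking where it meets the axes: it crosses the y-axis at the gridline y = 0; it crosses the x-axis at the gridline x = 0.
(c) Fitting integer coefficients to these (and the overall shape) gives p.

x^3*y + 3*y^2 - 2*x - y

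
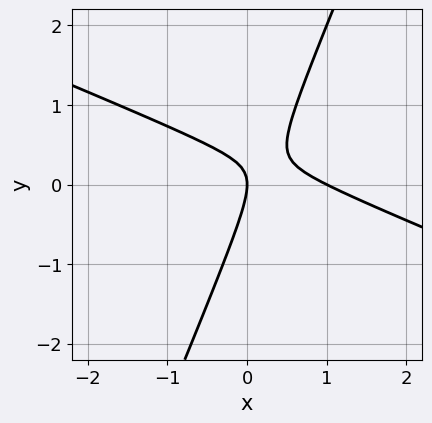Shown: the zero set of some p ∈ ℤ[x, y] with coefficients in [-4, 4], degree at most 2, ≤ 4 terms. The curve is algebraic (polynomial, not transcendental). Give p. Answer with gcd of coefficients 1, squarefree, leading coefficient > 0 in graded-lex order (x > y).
1. Degree: a generic line meets the curve in up to 2 points, so deg p = 2.
2. Against the integer gridlines: one y-axis crossing is at y = 0; the x-axis gridline crossings are at x ∈ {0, 1}.
3. Putting this together gives p.

x^2 + 2*x*y - y^2 - x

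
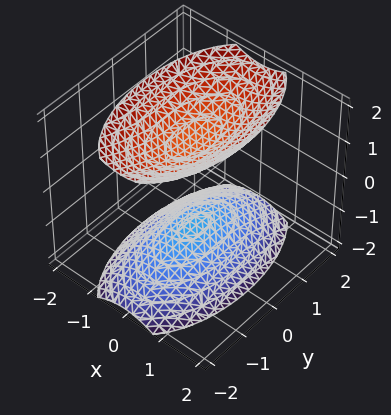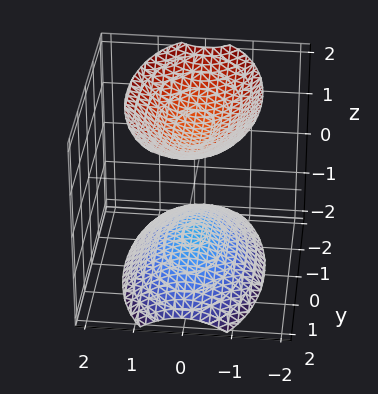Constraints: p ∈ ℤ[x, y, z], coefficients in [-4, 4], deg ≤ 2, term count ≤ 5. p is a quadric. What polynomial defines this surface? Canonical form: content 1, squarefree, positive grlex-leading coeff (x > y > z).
First, I count 2 distinct pieces. They look like related sheets of one shape, so recover p as a whole.
Next, deg p = 2. Two separate bowl-shaped sheets opening away from each other; a quadric.
Next, symmetries: the y ↦ −y reflection is a symmetry, so y appears only in even powers; the z ↦ −z reflection is a symmetry, so z appears only in even powers; it's symmetric under x → −x, forcing even powers of x.
Then, from the axis intercepts and sections: the surface avoids every integer x-axis point in the box; it misses every integer gridline on the y-axis.
Finally, solving for integer coefficients yields p as stated.

3*x^2 + y^2 - 2*z^2 + 3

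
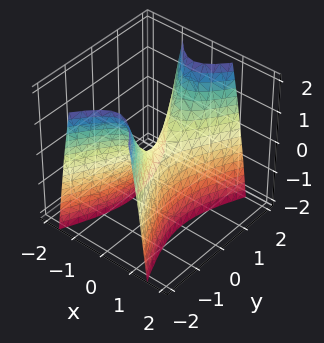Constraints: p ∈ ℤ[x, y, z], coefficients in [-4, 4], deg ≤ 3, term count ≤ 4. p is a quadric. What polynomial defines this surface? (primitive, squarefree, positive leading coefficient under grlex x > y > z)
3*x^2 - y^2 + z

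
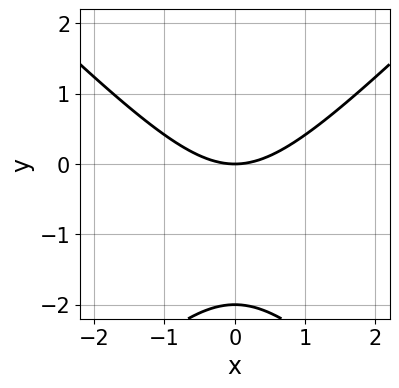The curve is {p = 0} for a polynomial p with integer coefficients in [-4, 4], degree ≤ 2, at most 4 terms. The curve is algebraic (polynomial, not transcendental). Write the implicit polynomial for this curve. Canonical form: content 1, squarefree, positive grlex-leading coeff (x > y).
x^2 - y^2 - 2*y

(a) Degree: no degree-1 curve has this shape, so deg p = 2.
(b) Symmetries: mirror symmetry x ↦ −x ⇒ only even powers of x.
(c) Against the integer gridlines: the y-axis gridline crossings are at y ∈ {-2, 0}; it meets the x-axis at x = 0 (among the integer gridlines).
(d) Fitting integer coefficients to these (and the overall shape) gives p.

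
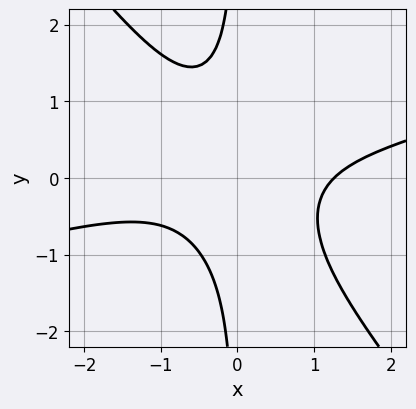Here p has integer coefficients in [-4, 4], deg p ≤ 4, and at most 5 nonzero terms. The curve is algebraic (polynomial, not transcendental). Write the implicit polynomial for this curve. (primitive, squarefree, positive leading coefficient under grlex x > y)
Degree: no degree-2 curve has this shape, so deg p = 3.
Reading off the gridlines: it misses every integer gridline on the y-axis.
Matching integer coefficients to the picture gives p.

x^3 - 3*x^2*y - 3*x*y^2 - 2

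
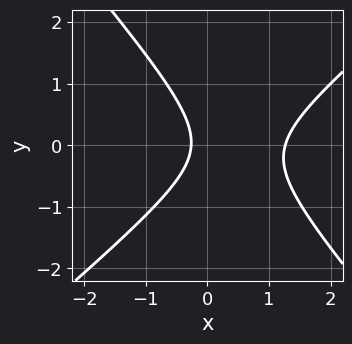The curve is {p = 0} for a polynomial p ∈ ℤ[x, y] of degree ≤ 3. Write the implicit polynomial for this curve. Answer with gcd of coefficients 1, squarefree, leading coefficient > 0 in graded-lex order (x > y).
1. Degree: no degree-1 curve has this shape, so deg p = 2.
2. Observable constraints: it misses every integer gridline on the y-axis.
3. The integer polynomial consistent with all of this is the stated p.

3*x^2 - x*y - 3*y^2 - 3*x - 1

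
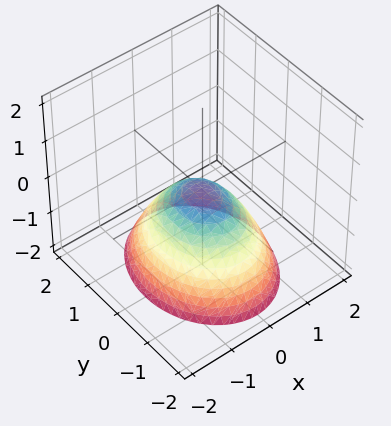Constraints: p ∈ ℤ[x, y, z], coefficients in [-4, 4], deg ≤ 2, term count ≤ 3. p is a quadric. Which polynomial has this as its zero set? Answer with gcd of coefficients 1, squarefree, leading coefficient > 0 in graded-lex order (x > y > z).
3*x^2 + 2*y^2 + 3*z

First, degree: a single bowl opening along one axis; a quadric, so deg p = 2.
Next, symmetries: mirror symmetry y ↦ −y ⇒ only even powers of y; it's symmetric under x → −x, forcing even powers of x.
Next, against the integer gridlines: it meets the x-axis at x = 0 (among the integer gridlines); it crosses the y-axis at the gridline y = 0; one z-axis crossing is at z = 0.
Finally, solving for integer coefficients yields p as stated.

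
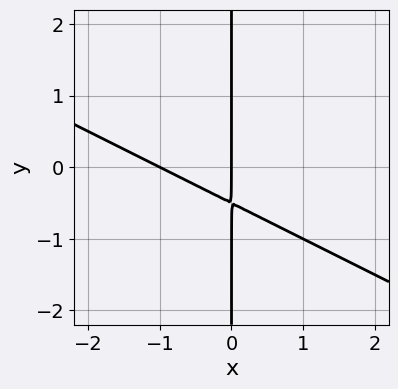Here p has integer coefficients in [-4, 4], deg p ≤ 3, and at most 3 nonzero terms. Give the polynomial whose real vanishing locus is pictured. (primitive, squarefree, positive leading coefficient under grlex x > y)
x^2 + 2*x*y + x

1. deg p = 2. A generic line meets the curve in up to 2 points.
2. Reading off the gridlines: among the integer gridlines, it crosses the x-axis at x ∈ {-1, 0}; every point of the y-axis in the box is on the curve.
3. Solving for integer coefficients yields p as stated.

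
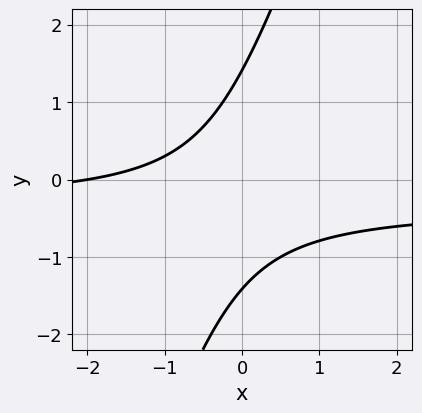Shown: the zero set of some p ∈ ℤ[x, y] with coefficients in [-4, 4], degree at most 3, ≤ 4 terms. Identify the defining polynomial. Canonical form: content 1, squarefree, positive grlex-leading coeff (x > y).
(a) Degree: a generic line meets the curve in up to 2 points, so deg p = 2.
(b) Against the integer gridlines: it crosses the x-axis at the gridline x = -2.
(c) Together with the visible shape, these determine p as stated.

3*x*y - y^2 + x + 2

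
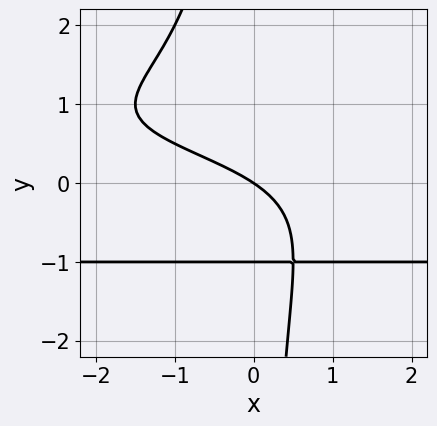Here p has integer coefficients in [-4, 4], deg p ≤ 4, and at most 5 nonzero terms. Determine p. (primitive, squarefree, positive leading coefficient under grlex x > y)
deg p = 4.
From the visible intercepts: among the integer gridlines, it crosses the y-axis at y ∈ {-1, 0}; one x-axis crossing is at x = 0.
Solving for integer coefficients yields p as stated.

2*x*y^3 + 3*y^2 + 2*x + 3*y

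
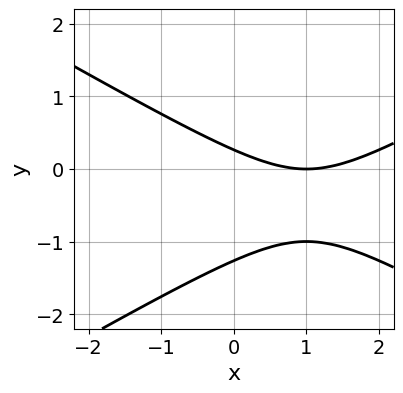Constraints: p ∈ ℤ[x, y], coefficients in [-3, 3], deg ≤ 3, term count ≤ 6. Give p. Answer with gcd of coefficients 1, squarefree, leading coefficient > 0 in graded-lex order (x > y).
x^2 - 3*y^2 - 2*x - 3*y + 1

First, degree: the shape is more complex than any degree-1 curve, so deg p = 2.
Next, from the visible intercepts: it meets the x-axis at x = 1 (among the integer gridlines).
Finally, solving for integer coefficients yields p as stated.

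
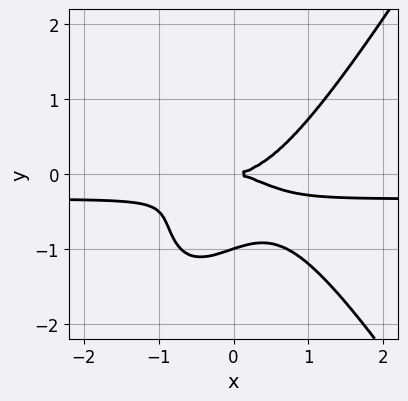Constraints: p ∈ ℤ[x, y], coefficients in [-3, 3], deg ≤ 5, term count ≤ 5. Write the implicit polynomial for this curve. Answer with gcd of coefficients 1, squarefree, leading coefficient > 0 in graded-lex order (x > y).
The degree is 4 — no degree-3 curve has this shape.
Observable constraints: the y-axis gridline crossings are at y ∈ {-1, 0}; it crosses the x-axis at the gridline x = 0.
Solving for integer coefficients yields p as stated.

3*x^3*y - x*y^3 + x^3 - 3*y^3 - 3*y^2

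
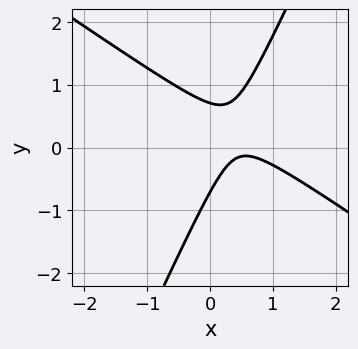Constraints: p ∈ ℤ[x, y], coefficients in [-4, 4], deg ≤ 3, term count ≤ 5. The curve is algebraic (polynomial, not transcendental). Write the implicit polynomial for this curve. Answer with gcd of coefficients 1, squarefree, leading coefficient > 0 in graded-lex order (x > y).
3*x^2 + 3*x*y - 2*y^2 - 3*x + 1

First, degree: the shape is more complex than any degree-1 curve, so deg p = 2.
Next, observable constraints: the curve avoids every integer x-axis point in the box.
Finally, together with the visible shape, these determine p as stated.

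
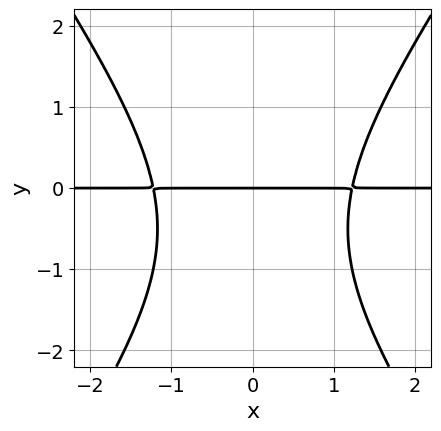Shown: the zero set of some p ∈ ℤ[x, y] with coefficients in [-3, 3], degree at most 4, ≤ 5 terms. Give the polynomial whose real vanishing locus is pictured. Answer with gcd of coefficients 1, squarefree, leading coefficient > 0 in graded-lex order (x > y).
1. The degree is 3 — no degree-2 curve has this shape.
2. Symmetries: the x ↦ −x reflection is a symmetry, so x appears only in even powers.
3. Against the integer gridlines: every point of the x-axis in the box is on the curve; it meets the y-axis at y = 0 (among the integer gridlines).
4. Together with the visible shape, these determine p as stated.

2*x^2*y - y^3 - y^2 - 3*y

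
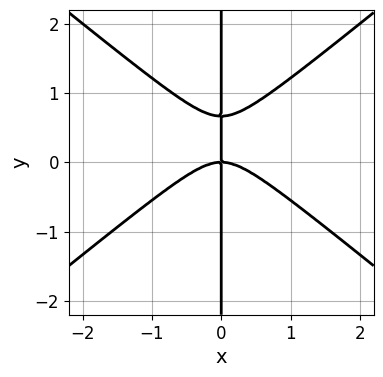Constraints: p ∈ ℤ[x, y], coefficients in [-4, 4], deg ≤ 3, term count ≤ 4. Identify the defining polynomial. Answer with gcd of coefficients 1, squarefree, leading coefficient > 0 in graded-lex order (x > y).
First, the degree is 3 — no degree-2 curve has this shape.
Next, from the visible intercepts: it crosses the x-axis at the gridline x = 0; every point of the y-axis in the box is on the curve.
Finally, assembling these constraints gives the stated polynomial.

2*x^3 - 3*x*y^2 + 2*x*y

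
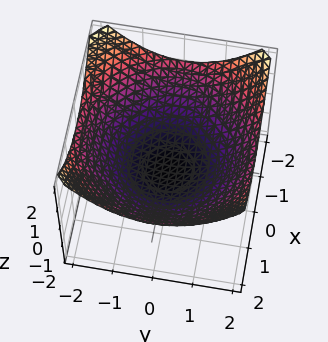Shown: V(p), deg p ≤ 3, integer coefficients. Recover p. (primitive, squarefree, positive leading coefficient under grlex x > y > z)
x^2 + y^2 - 3*z - 2

(a) The degree is 2 — a generic line meets the surface in up to 2 points.
(b) Symmetries: rotational symmetry about the z-axis ⇒ p depends on x, y only through x² + y².
(c) Observable constraints: a circular section at z = 0 has radius between 1 and 2.
(d) Putting this together gives p.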